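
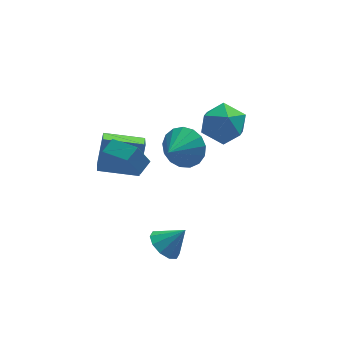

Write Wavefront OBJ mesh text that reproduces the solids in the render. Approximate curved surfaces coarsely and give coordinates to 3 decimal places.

v 3.467 1.062 -0.032
v 4.203 1.426 0.857
v 2.857 -0.426 1.083
v 3.593 -0.062 1.972
v 2.627 0.603 1.675
v 3.004 1.523 0.986
v 4.056 -0.523 0.954
v 4.433 0.397 0.265
v 4.566 0.447 1.466
v 3.683 1.143 1.911
v 3.377 -0.143 0.029
v 2.494 0.553 0.474
v -0.131 -3.351 -3.626
v 0.502 -3.028 -4.179
v 0.811 -3.429 -2.594
v 0.259 -2.596 -3.925
v -0.132 -2.453 -3.557
v -0.524 -2.653 -3.215
v -0.765 -3.119 -3.031
v -0.764 -3.674 -3.074
v -0.521 -4.105 -3.328
v -0.129 -4.248 -3.696
v 0.262 -4.048 -4.038
v 0.503 -3.582 -4.222
v -0.353 1.147 -2.319
v -0.562 0.039 -1.691
v -2.234 1.679 -2.007
v -2.443 0.571 -1.379
v 0.123 1.929 -0.781
v -0.086 0.821 -0.153
v -1.758 2.461 -0.469
v -1.967 1.353 0.159
v -2.053 -2.004 1.55
v -2.637 -2.1 2.807
v -1.488 -1.492 1.851
v -2.072 -1.589 3.109
v -1.168 -3.171 1.871
v -1.752 -3.268 3.129
v -0.603 -2.66 2.173
v -1.187 -2.756 3.43
v 1.205 -1.441 1.589
v 2.074 -1.967 2.01
v 0.255 -2.399 2.351
v 1.974 -1.588 2.361
v 1.697 -1.175 2.536
v 1.308 -0.823 2.493
v 0.895 -0.613 2.243
v 0.553 -0.592 1.844
v 0.36 -0.766 1.385
v 0.361 -1.094 0.974
v 0.555 -1.502 0.703
v 0.898 -1.895 0.635
v 1.311 -2.185 0.786
v 1.7 -2.304 1.12
v 1.975 -2.225 1.562
f 1 12 6
f 1 6 2
f 1 2 8
f 1 8 11
f 1 11 12
f 2 6 10
f 6 12 5
f 12 11 3
f 11 8 7
f 8 2 9
f 4 10 5
f 4 5 3
f 4 3 7
f 4 7 9
f 4 9 10
f 5 10 6
f 3 5 12
f 7 3 11
f 9 7 8
f 10 9 2
f 14 13 16
f 14 16 15
f 16 13 17
f 16 17 15
f 17 13 18
f 17 18 15
f 18 13 19
f 18 19 15
f 19 13 20
f 19 20 15
f 20 13 21
f 20 21 15
f 21 13 22
f 21 22 15
f 22 13 23
f 22 23 15
f 23 13 24
f 23 24 15
f 24 13 14
f 24 14 15
f 26 28 25
f 29 26 25
f 25 28 27
f 27 29 25
f 26 32 28
f 30 26 29
f 30 32 26
f 28 32 27
f 31 29 27
f 27 32 31
f 31 30 29
f 32 30 31
f 34 36 33
f 37 34 33
f 33 36 35
f 35 37 33
f 34 40 36
f 38 34 37
f 38 40 34
f 36 40 35
f 39 37 35
f 35 40 39
f 39 38 37
f 40 38 39
f 42 41 44
f 42 44 43
f 44 41 45
f 44 45 43
f 45 41 46
f 45 46 43
f 46 41 47
f 46 47 43
f 47 41 48
f 47 48 43
f 48 41 49
f 48 49 43
f 49 41 50
f 49 50 43
f 50 41 51
f 50 51 43
f 51 41 52
f 51 52 43
f 52 41 53
f 52 53 43
f 53 41 54
f 53 54 43
f 54 41 55
f 54 55 43
f 55 41 42
f 55 42 43



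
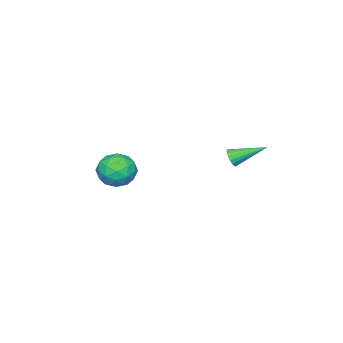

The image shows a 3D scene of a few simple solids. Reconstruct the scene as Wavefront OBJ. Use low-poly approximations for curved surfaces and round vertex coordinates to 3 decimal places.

v 0.722 -2.712 1.067
v 1.518 -2.086 1.506
v 1.802 -4.134 1.134
v 2.598 -3.508 1.573
v 1.692 -3.74 2.16
v 1.025 -2.861 2.118
v 2.295 -3.359 0.522
v 1.628 -2.48 0.48
v 2.491 -2.486 1.169
v 2.118 -2.721 2.181
v 1.202 -3.499 0.459
v 0.829 -3.734 1.471
v 1.025 -2.275 1.281
v 2.295 -3.945 1.359
v 1.762 -4.082 1.704
v 2.23 -3.714 1.962
v 0.735 -2.73 1.64
v 1.203 -2.362 1.898
v 1.305 -3.334 2.283
v 2.117 -3.858 0.742
v 2.585 -3.49 1
v 1.09 -2.506 0.678
v 1.558 -2.138 0.936
v 2.015 -2.886 0.357
v 2.065 -2.142 1.341
v 2.7 -2.977 1.38
v 2.522 -2.889 0.762
v 2.13 -2.373 0.738
v 1.846 -2.28 1.936
v 2.481 -3.115 1.975
v 1.948 -3.252 2.32
v 1.556 -2.735 2.295
v 2.418 -2.515 1.738
v 0.839 -3.105 0.665
v 1.474 -3.94 0.704
v 1.764 -3.485 0.345
v 1.372 -2.968 0.32
v 0.62 -3.243 1.26
v 1.255 -4.078 1.299
v 1.19 -3.847 1.902
v 0.798 -3.331 1.878
v 0.902 -3.705 0.902
v 0.012 2.622 3.267
v 0.312 2.568 3.725
v -0.932 4.058 4.053
v 0.443 2.727 3.592
v 0.488 2.865 3.395
v 0.44 2.954 3.173
v 0.306 2.978 2.969
v 0.115 2.932 2.824
v -0.097 2.824 2.767
v -0.288 2.675 2.809
v -0.419 2.517 2.942
v -0.464 2.379 3.139
v -0.416 2.289 3.361
v -0.282 2.265 3.565
v -0.091 2.312 3.71
v 0.121 2.42 3.767
f 1 38 17
f 38 12 41
f 17 41 6
f 38 41 17
f 1 17 13
f 17 6 18
f 13 18 2
f 17 18 13
f 1 13 22
f 13 2 23
f 22 23 8
f 13 23 22
f 1 22 34
f 22 8 37
f 34 37 11
f 22 37 34
f 1 34 38
f 34 11 42
f 38 42 12
f 34 42 38
f 2 18 29
f 18 6 32
f 29 32 10
f 18 32 29
f 6 41 19
f 41 12 40
f 19 40 5
f 41 40 19
f 12 42 39
f 42 11 35
f 39 35 3
f 42 35 39
f 11 37 36
f 37 8 24
f 36 24 7
f 37 24 36
f 8 23 28
f 23 2 25
f 28 25 9
f 23 25 28
f 4 30 16
f 30 10 31
f 16 31 5
f 30 31 16
f 4 16 14
f 16 5 15
f 14 15 3
f 16 15 14
f 4 14 21
f 14 3 20
f 21 20 7
f 14 20 21
f 4 21 26
f 21 7 27
f 26 27 9
f 21 27 26
f 4 26 30
f 26 9 33
f 30 33 10
f 26 33 30
f 5 31 19
f 31 10 32
f 19 32 6
f 31 32 19
f 3 15 39
f 15 5 40
f 39 40 12
f 15 40 39
f 7 20 36
f 20 3 35
f 36 35 11
f 20 35 36
f 9 27 28
f 27 7 24
f 28 24 8
f 27 24 28
f 10 33 29
f 33 9 25
f 29 25 2
f 33 25 29
f 44 43 46
f 44 46 45
f 46 43 47
f 46 47 45
f 47 43 48
f 47 48 45
f 48 43 49
f 48 49 45
f 49 43 50
f 49 50 45
f 50 43 51
f 50 51 45
f 51 43 52
f 51 52 45
f 52 43 53
f 52 53 45
f 53 43 54
f 53 54 45
f 54 43 55
f 54 55 45
f 55 43 56
f 55 56 45
f 56 43 57
f 56 57 45
f 57 43 58
f 57 58 45
f 58 43 44
f 58 44 45



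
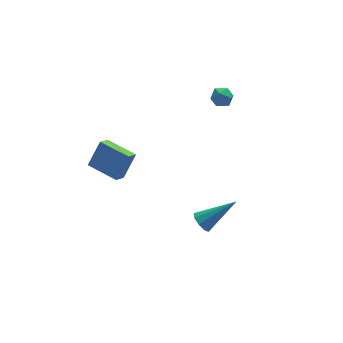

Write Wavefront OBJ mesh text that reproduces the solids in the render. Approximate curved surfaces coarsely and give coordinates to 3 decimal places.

v -0.23 -2.707 -0.814
v 0.138 -2.493 -1.306
v 1.55 -2.853 0.454
v -0.007 -2.15 -1.063
v -0.256 -2.067 -0.704
v -0.493 -2.284 -0.397
v -0.606 -2.699 -0.285
v -0.544 -3.118 -0.42
v -0.335 -3.344 -0.74
v -0.076 -3.273 -1.095
v 0.111 -2.937 -1.318
v -3.209 0.532 0.772
v -3.745 0.087 1.26
v -4.225 1.957 0.953
v -4.761 1.513 1.441
v -2.399 0.947 2.039
v -2.935 0.503 2.527
v -3.415 2.373 2.22
v -3.951 1.928 2.708
v 2.742 3.621 2.584
v 3.28 3.35 2.283
v 2.86 2.93 3.417
v 3.398 2.659 3.116
v 3.429 3.285 3.36
v 3.356 3.713 2.845
v 2.784 2.567 2.855
v 2.711 2.995 2.34
v 3.305 2.699 2.45
v 3.704 3.143 2.762
v 2.436 3.137 2.938
v 2.835 3.581 3.25
f 2 1 4
f 2 4 3
f 4 1 5
f 4 5 3
f 5 1 6
f 5 6 3
f 6 1 7
f 6 7 3
f 7 1 8
f 7 8 3
f 8 1 9
f 8 9 3
f 9 1 10
f 9 10 3
f 10 1 11
f 10 11 3
f 11 1 2
f 11 2 3
f 13 15 12
f 16 13 12
f 12 15 14
f 14 16 12
f 13 19 15
f 17 13 16
f 17 19 13
f 15 19 14
f 18 16 14
f 14 19 18
f 18 17 16
f 19 17 18
f 20 31 25
f 20 25 21
f 20 21 27
f 20 27 30
f 20 30 31
f 21 25 29
f 25 31 24
f 31 30 22
f 30 27 26
f 27 21 28
f 23 29 24
f 23 24 22
f 23 22 26
f 23 26 28
f 23 28 29
f 24 29 25
f 22 24 31
f 26 22 30
f 28 26 27
f 29 28 21



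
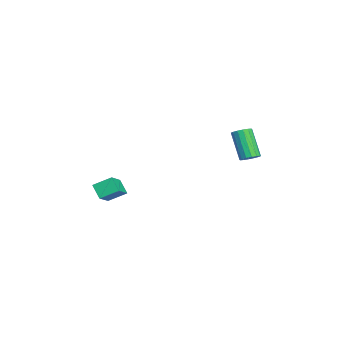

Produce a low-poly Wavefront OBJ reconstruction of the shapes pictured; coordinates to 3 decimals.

v -2.443 3.962 -0.771
v -1.959 3.701 -0.507
v -3.054 3.276 1.075
v -3.537 3.538 0.811
v -1.948 4.003 -0.418
v -3.042 3.579 1.165
v -2.068 4.295 -0.423
v -3.163 3.87 1.159
v -2.29 4.497 -0.522
v -3.384 4.073 1.061
v -2.552 4.556 -0.687
v -3.646 4.132 0.895
v -2.785 4.456 -0.875
v -3.879 4.032 0.707
v -2.926 4.224 -1.035
v -4.021 3.799 0.547
v -2.938 3.921 -1.125
v -4.032 3.497 0.458
v -2.817 3.63 -1.119
v -3.912 3.205 0.463
v -2.596 3.427 -1.021
v -3.69 3.003 0.562
v -2.334 3.368 -0.855
v -3.428 2.944 0.727
v -2.101 3.468 -0.667
v -3.195 3.044 0.915
v -4.198 -4.317 -3.95
v -4.213 -3.236 -3.362
v -3.53 -3.923 -4.657
v -3.545 -2.842 -4.07
v -2.995 -4.778 -3.07
v -3.01 -3.697 -2.483
v -2.327 -4.384 -3.778
v -2.342 -3.303 -3.19
f 2 1 5
f 2 5 3
f 3 5 6
f 3 6 4
f 5 1 7
f 5 7 6
f 6 7 8
f 6 8 4
f 7 1 9
f 7 9 8
f 8 9 10
f 8 10 4
f 9 1 11
f 9 11 10
f 10 11 12
f 10 12 4
f 11 1 13
f 11 13 12
f 12 13 14
f 12 14 4
f 13 1 15
f 13 15 14
f 14 15 16
f 14 16 4
f 15 1 17
f 15 17 16
f 16 17 18
f 16 18 4
f 17 1 19
f 17 19 18
f 18 19 20
f 18 20 4
f 19 1 21
f 19 21 20
f 20 21 22
f 20 22 4
f 21 1 23
f 21 23 22
f 22 23 24
f 22 24 4
f 23 1 25
f 23 25 24
f 24 25 26
f 24 26 4
f 25 1 2
f 25 2 26
f 26 2 3
f 26 3 4
f 28 30 27
f 31 28 27
f 27 30 29
f 29 31 27
f 28 34 30
f 32 28 31
f 32 34 28
f 30 34 29
f 33 31 29
f 29 34 33
f 33 32 31
f 34 32 33



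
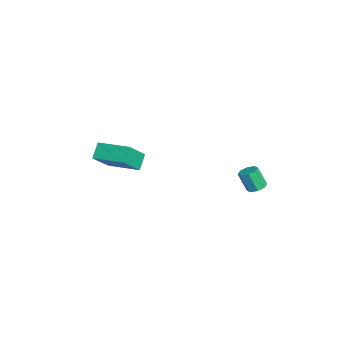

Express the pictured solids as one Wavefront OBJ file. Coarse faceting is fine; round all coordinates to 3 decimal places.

v -4.647 -3.126 -1.725
v -3.66 -4.031 -0.377
v -3.511 -1.402 -1.399
v -2.524 -2.307 -0.052
v -3.896 -3.473 -2.508
v -2.909 -4.378 -1.161
v -2.76 -1.749 -2.183
v -1.773 -2.654 -0.835
v 3.938 4.085 0.925
v 4.496 4.061 1.042
v 4.239 3.59 2.171
v 3.682 3.615 2.055
v 4.317 4.441 1.16
v 4.06 3.971 2.289
v 3.917 4.613 1.14
v 3.66 4.142 2.269
v 3.529 4.475 0.995
v 3.272 4.005 2.124
v 3.381 4.11 0.809
v 3.124 3.639 1.938
v 3.56 3.729 0.691
v 3.303 3.259 1.82
v 3.96 3.558 0.711
v 3.703 3.087 1.84
v 4.348 3.695 0.856
v 4.091 3.225 1.985
f 2 4 1
f 5 2 1
f 1 4 3
f 3 5 1
f 2 8 4
f 6 2 5
f 6 8 2
f 4 8 3
f 7 5 3
f 3 8 7
f 7 6 5
f 8 6 7
f 10 9 13
f 10 13 11
f 11 13 14
f 11 14 12
f 13 9 15
f 13 15 14
f 14 15 16
f 14 16 12
f 15 9 17
f 15 17 16
f 16 17 18
f 16 18 12
f 17 9 19
f 17 19 18
f 18 19 20
f 18 20 12
f 19 9 21
f 19 21 20
f 20 21 22
f 20 22 12
f 21 9 23
f 21 23 22
f 22 23 24
f 22 24 12
f 23 9 25
f 23 25 24
f 24 25 26
f 24 26 12
f 25 9 10
f 25 10 26
f 26 10 11
f 26 11 12



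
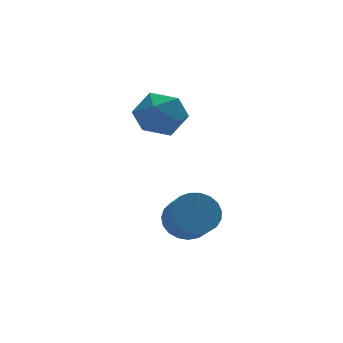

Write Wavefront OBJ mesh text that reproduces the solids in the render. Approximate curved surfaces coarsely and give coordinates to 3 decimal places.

v -1.388 1.123 -2.408
v -0.336 1.004 -2.457
v -0.42 -0.122 -1.5
v -1.472 -0.003 -1.452
v -0.381 1.289 -2.125
v -0.464 0.163 -1.168
v -0.599 1.547 -1.841
v -0.683 0.42 -0.884
v -0.954 1.73 -1.656
v -1.038 0.604 -0.699
v -1.385 1.809 -1.6
v -1.468 0.683 -0.644
v -1.815 1.769 -1.685
v -1.899 0.643 -0.728
v -2.172 1.618 -1.894
v -2.256 0.492 -0.938
v -2.394 1.381 -2.193
v -2.477 0.255 -1.236
v -2.441 1.099 -2.529
v -2.525 -0.027 -1.572
v -2.307 0.821 -2.843
v -2.39 -0.305 -1.887
v -2.013 0.596 -3.083
v -2.097 -0.53 -2.126
v -1.612 0.462 -3.206
v -1.695 -0.664 -2.249
v -1.172 0.442 -3.191
v -1.255 -0.684 -2.234
v -0.769 0.54 -3.041
v -0.853 -0.586 -2.084
v -0.474 0.738 -2.781
v -0.557 -0.388 -1.825
v -1.716 4.797 2.485
v -0.608 4.394 2.935
v -2.272 2.866 2.125
v -1.164 2.463 2.575
v -2.014 2.974 3.355
v -1.67 4.168 3.578
v -1.21 3.092 1.482
v -0.866 4.286 1.705
v -0.295 3.34 2.316
v -0.792 3.268 3.473
v -2.088 3.992 1.587
v -2.585 3.92 2.744
f 2 1 5
f 2 5 3
f 3 5 6
f 3 6 4
f 5 1 7
f 5 7 6
f 6 7 8
f 6 8 4
f 7 1 9
f 7 9 8
f 8 9 10
f 8 10 4
f 9 1 11
f 9 11 10
f 10 11 12
f 10 12 4
f 11 1 13
f 11 13 12
f 12 13 14
f 12 14 4
f 13 1 15
f 13 15 14
f 14 15 16
f 14 16 4
f 15 1 17
f 15 17 16
f 16 17 18
f 16 18 4
f 17 1 19
f 17 19 18
f 18 19 20
f 18 20 4
f 19 1 21
f 19 21 20
f 20 21 22
f 20 22 4
f 21 1 23
f 21 23 22
f 22 23 24
f 22 24 4
f 23 1 25
f 23 25 24
f 24 25 26
f 24 26 4
f 25 1 27
f 25 27 26
f 26 27 28
f 26 28 4
f 27 1 29
f 27 29 28
f 28 29 30
f 28 30 4
f 29 1 31
f 29 31 30
f 30 31 32
f 30 32 4
f 31 1 2
f 31 2 32
f 32 2 3
f 32 3 4
f 33 44 38
f 33 38 34
f 33 34 40
f 33 40 43
f 33 43 44
f 34 38 42
f 38 44 37
f 44 43 35
f 43 40 39
f 40 34 41
f 36 42 37
f 36 37 35
f 36 35 39
f 36 39 41
f 36 41 42
f 37 42 38
f 35 37 44
f 39 35 43
f 41 39 40
f 42 41 34



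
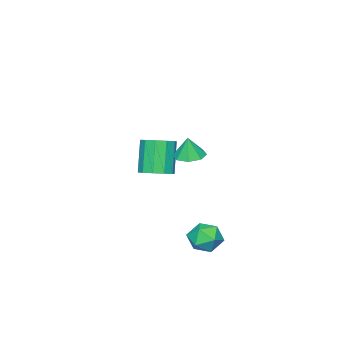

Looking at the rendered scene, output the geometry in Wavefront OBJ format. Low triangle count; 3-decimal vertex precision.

v -3.57 -2.569 -1.586
v -2.735 -2.719 -1.287
v -3.475 -3.182 0.546
v -4.31 -3.031 0.246
v -2.855 -2.183 -1.2
v -3.594 -2.645 0.633
v -3.248 -1.794 -1.261
v -3.988 -2.257 0.572
v -3.764 -1.701 -1.446
v -4.504 -2.164 0.387
v -4.206 -1.94 -1.684
v -4.946 -2.402 0.148
v -4.405 -2.418 -1.886
v -5.145 -2.881 -0.053
v -4.286 -2.955 -1.973
v -5.025 -3.417 -0.14
v -3.892 -3.343 -1.912
v -4.632 -3.806 -0.079
v -3.376 -3.436 -1.727
v -4.116 -3.899 0.106
v -2.934 -3.198 -1.488
v -3.674 -3.66 0.344
v -0.492 3.558 -1.958
v 0.203 3.961 -2.416
v -0.443 2.399 -2.904
v 0.252 2.802 -3.362
v 0.389 2.478 -2.506
v 0.358 3.195 -1.921
v -0.598 3.165 -3.399
v -0.629 3.882 -2.814
v 0.138 3.719 -3.306
v 0.747 3.294 -2.755
v -0.987 3.066 -2.565
v -0.378 2.641 -2.014
v 0.601 2.832 2.829
v 1.232 3.266 2.752
v 0.739 2.828 3.931
v 0.743 3.589 2.814
v 0.171 3.468 2.886
v -0.15 2.975 2.924
v -0.031 2.398 2.907
v 0.458 2.076 2.844
v 1.031 2.196 2.773
v 1.351 2.689 2.734
f 2 1 5
f 2 5 3
f 3 5 6
f 3 6 4
f 5 1 7
f 5 7 6
f 6 7 8
f 6 8 4
f 7 1 9
f 7 9 8
f 8 9 10
f 8 10 4
f 9 1 11
f 9 11 10
f 10 11 12
f 10 12 4
f 11 1 13
f 11 13 12
f 12 13 14
f 12 14 4
f 13 1 15
f 13 15 14
f 14 15 16
f 14 16 4
f 15 1 17
f 15 17 16
f 16 17 18
f 16 18 4
f 17 1 19
f 17 19 18
f 18 19 20
f 18 20 4
f 19 1 21
f 19 21 20
f 20 21 22
f 20 22 4
f 21 1 2
f 21 2 22
f 22 2 3
f 22 3 4
f 23 34 28
f 23 28 24
f 23 24 30
f 23 30 33
f 23 33 34
f 24 28 32
f 28 34 27
f 34 33 25
f 33 30 29
f 30 24 31
f 26 32 27
f 26 27 25
f 26 25 29
f 26 29 31
f 26 31 32
f 27 32 28
f 25 27 34
f 29 25 33
f 31 29 30
f 32 31 24
f 36 35 38
f 36 38 37
f 38 35 39
f 38 39 37
f 39 35 40
f 39 40 37
f 40 35 41
f 40 41 37
f 41 35 42
f 41 42 37
f 42 35 43
f 42 43 37
f 43 35 44
f 43 44 37
f 44 35 36
f 44 36 37



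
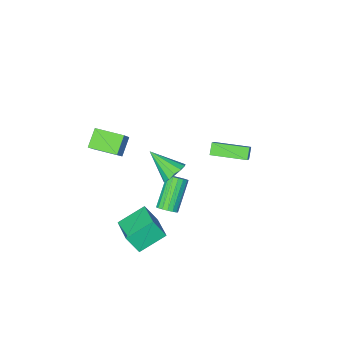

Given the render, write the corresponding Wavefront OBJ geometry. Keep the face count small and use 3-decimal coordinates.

v 2.157 3.325 -1.997
v 2.507 2.802 -2
v 1.253 1.951 -0.447
v 0.903 2.475 -0.443
v 2.642 2.977 -1.796
v 1.388 2.127 -0.242
v 2.666 3.232 -1.637
v 1.412 2.382 -0.083
v 2.573 3.509 -1.56
v 1.319 2.658 -0.007
v 2.385 3.743 -1.584
v 1.13 2.893 -0.031
v 2.144 3.882 -1.702
v 0.89 3.031 -0.149
v 1.907 3.893 -1.888
v 0.653 3.043 -0.334
v 1.727 3.774 -2.098
v 0.473 2.924 -0.545
v 1.645 3.552 -2.286
v 0.391 2.702 -0.732
v 1.681 3.278 -2.407
v 0.427 2.428 -0.853
v 1.826 3.015 -2.434
v 0.572 2.165 -0.881
v 2.046 2.823 -2.361
v 0.792 1.973 -0.808
v 2.292 2.746 -2.204
v 1.038 1.896 -0.651
v 2.032 3.923 1.811
v 2.338 3.545 1.15
v 2.708 2.477 2.949
v 2.671 3.824 1.306
v 2.802 4.134 1.623
v 2.688 4.377 1.999
v 2.367 4.476 2.315
v 1.939 4.399 2.472
v 1.54 4.171 2.418
v 1.298 3.864 2.172
v 1.289 3.576 1.811
v 1.516 3.398 1.45
v 1.907 3.386 1.204
v 3.929 2.356 -4.332
v 2.334 2.636 -3.46
v 4.514 4.173 -3.847
v 2.919 4.454 -2.974
v 4.481 1.866 -3.166
v 2.886 2.147 -2.293
v 5.066 3.684 -2.68
v 3.471 3.964 -1.808
v 3.187 0.35 0.997
v 2.382 -0.202 1.87
v 3.94 1.058 2.138
v 3.135 0.507 3.012
v 4.245 -0.987 1.128
v 3.44 -1.538 2.002
v 4.998 -0.278 2.27
v 4.193 -0.83 3.143
v -2.803 0.612 -0.659
v -2.084 1.439 0.35
v -4.366 2.085 -0.753
v -3.647 2.913 0.256
v -2.393 1.007 -1.276
v -1.674 1.835 -0.267
v -3.956 2.481 -1.37
v -3.237 3.308 -0.361
f 2 1 5
f 2 5 3
f 3 5 6
f 3 6 4
f 5 1 7
f 5 7 6
f 6 7 8
f 6 8 4
f 7 1 9
f 7 9 8
f 8 9 10
f 8 10 4
f 9 1 11
f 9 11 10
f 10 11 12
f 10 12 4
f 11 1 13
f 11 13 12
f 12 13 14
f 12 14 4
f 13 1 15
f 13 15 14
f 14 15 16
f 14 16 4
f 15 1 17
f 15 17 16
f 16 17 18
f 16 18 4
f 17 1 19
f 17 19 18
f 18 19 20
f 18 20 4
f 19 1 21
f 19 21 20
f 20 21 22
f 20 22 4
f 21 1 23
f 21 23 22
f 22 23 24
f 22 24 4
f 23 1 25
f 23 25 24
f 24 25 26
f 24 26 4
f 25 1 27
f 25 27 26
f 26 27 28
f 26 28 4
f 27 1 2
f 27 2 28
f 28 2 3
f 28 3 4
f 30 29 32
f 30 32 31
f 32 29 33
f 32 33 31
f 33 29 34
f 33 34 31
f 34 29 35
f 34 35 31
f 35 29 36
f 35 36 31
f 36 29 37
f 36 37 31
f 37 29 38
f 37 38 31
f 38 29 39
f 38 39 31
f 39 29 40
f 39 40 31
f 40 29 41
f 40 41 31
f 41 29 30
f 41 30 31
f 43 45 42
f 46 43 42
f 42 45 44
f 44 46 42
f 43 49 45
f 47 43 46
f 47 49 43
f 45 49 44
f 48 46 44
f 44 49 48
f 48 47 46
f 49 47 48
f 51 53 50
f 54 51 50
f 50 53 52
f 52 54 50
f 51 57 53
f 55 51 54
f 55 57 51
f 53 57 52
f 56 54 52
f 52 57 56
f 56 55 54
f 57 55 56
f 59 61 58
f 62 59 58
f 58 61 60
f 60 62 58
f 59 65 61
f 63 59 62
f 63 65 59
f 61 65 60
f 64 62 60
f 60 65 64
f 64 63 62
f 65 63 64



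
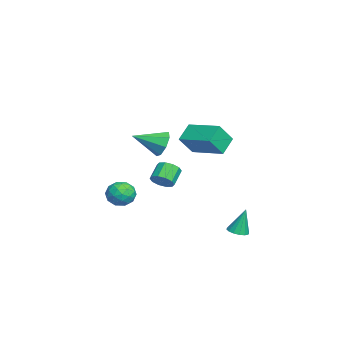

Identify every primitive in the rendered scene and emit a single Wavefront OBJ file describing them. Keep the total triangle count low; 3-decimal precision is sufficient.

v 3.565 3.005 -2.986
v 4.049 3.354 -3.052
v 3.475 3.415 -1.474
v 3.807 3.538 -3.117
v 3.501 3.58 -3.146
v 3.212 3.467 -3.133
v 3.017 3.231 -3.08
v 2.969 2.934 -3.003
v 3.081 2.656 -2.921
v 3.323 2.472 -2.856
v 3.629 2.43 -2.827
v 3.918 2.543 -2.84
v 4.113 2.779 -2.893
v 4.161 3.076 -2.97
v 1.473 -0.855 2.334
v 1.948 -0.5 2.971
v 1.747 -2.425 3.006
v 1.303 -0.545 3.129
v 0.757 -0.771 2.822
v 0.631 -1.047 2.229
v 0.998 -1.21 1.698
v 1.643 -1.165 1.539
v 2.189 -0.938 1.847
v 2.315 -0.663 2.44
v -3.346 -1.02 -2.389
v -2.953 -1.232 -1.824
v -3.781 -0.852 -1.106
v -4.174 -0.64 -1.671
v -2.842 -0.811 -1.919
v -3.67 -0.431 -1.201
v -2.924 -0.471 -2.193
v -3.752 -0.091 -1.475
v -3.167 -0.34 -2.543
v -3.995 0.04 -1.824
v -3.478 -0.469 -2.833
v -4.306 -0.089 -2.115
v -3.739 -0.808 -2.954
v -4.567 -0.428 -2.236
v -3.85 -1.229 -2.859
v -4.678 -0.849 -2.141
v -3.768 -1.569 -2.585
v -4.596 -1.189 -1.867
v -3.525 -1.7 -2.236
v -4.353 -1.32 -1.517
v -3.214 -1.571 -1.945
v -4.042 -1.191 -1.227
v -0.336 -2.402 -2.345
v 0.09 -3.04 -1.908
v -1.47 -3.26 -2.492
v -1.044 -3.898 -2.055
v -1.306 -3.171 -1.629
v -0.605 -2.64 -1.538
v -0.775 -3.66 -2.862
v -0.074 -3.129 -2.771
v -0.181 -3.818 -2.228
v -0.509 -3.515 -1.466
v -0.871 -2.785 -2.934
v -1.199 -2.482 -2.172
v -0.024 -2.646 -2.113
v -1.356 -3.654 -2.287
v -1.51 -3.227 -2.036
v -1.26 -3.602 -1.779
v -0.432 -2.411 -1.896
v -0.182 -2.786 -1.639
v -1.002 -2.863 -1.475
v -1.198 -3.514 -2.761
v -0.948 -3.889 -2.504
v -0.12 -2.698 -2.621
v 0.13 -3.073 -2.364
v -0.378 -3.437 -2.925
v 0.068 -3.478 -2.045
v -0.599 -3.982 -2.132
v -0.441 -3.842 -2.606
v -0.029 -3.53 -2.552
v -0.125 -3.3 -1.597
v -0.791 -3.805 -1.683
v -0.945 -3.377 -1.433
v -0.534 -3.065 -1.379
v -0.284 -3.757 -1.785
v -0.589 -2.495 -2.717
v -1.255 -3 -2.803
v -0.846 -3.235 -3.021
v -0.435 -2.923 -2.967
v -0.781 -2.318 -2.268
v -1.448 -2.822 -2.355
v -1.351 -2.77 -1.848
v -0.939 -2.458 -1.794
v -1.096 -2.543 -2.615
v -4.66 1.167 0.487
v -4.083 0.428 1.658
v -3.332 2.825 0.88
v -2.755 2.086 2.051
v -3.765 0.634 -0.291
v -3.188 -0.105 0.88
v -2.437 2.292 0.102
v -1.86 1.553 1.273
f 2 1 4
f 2 4 3
f 4 1 5
f 4 5 3
f 5 1 6
f 5 6 3
f 6 1 7
f 6 7 3
f 7 1 8
f 7 8 3
f 8 1 9
f 8 9 3
f 9 1 10
f 9 10 3
f 10 1 11
f 10 11 3
f 11 1 12
f 11 12 3
f 12 1 13
f 12 13 3
f 13 1 14
f 13 14 3
f 14 1 2
f 14 2 3
f 16 15 18
f 16 18 17
f 18 15 19
f 18 19 17
f 19 15 20
f 19 20 17
f 20 15 21
f 20 21 17
f 21 15 22
f 21 22 17
f 22 15 23
f 22 23 17
f 23 15 24
f 23 24 17
f 24 15 16
f 24 16 17
f 26 25 29
f 26 29 27
f 27 29 30
f 27 30 28
f 29 25 31
f 29 31 30
f 30 31 32
f 30 32 28
f 31 25 33
f 31 33 32
f 32 33 34
f 32 34 28
f 33 25 35
f 33 35 34
f 34 35 36
f 34 36 28
f 35 25 37
f 35 37 36
f 36 37 38
f 36 38 28
f 37 25 39
f 37 39 38
f 38 39 40
f 38 40 28
f 39 25 41
f 39 41 40
f 40 41 42
f 40 42 28
f 41 25 43
f 41 43 42
f 42 43 44
f 42 44 28
f 43 25 45
f 43 45 44
f 44 45 46
f 44 46 28
f 45 25 26
f 45 26 46
f 46 26 27
f 46 27 28
f 47 84 63
f 84 58 87
f 63 87 52
f 84 87 63
f 47 63 59
f 63 52 64
f 59 64 48
f 63 64 59
f 47 59 68
f 59 48 69
f 68 69 54
f 59 69 68
f 47 68 80
f 68 54 83
f 80 83 57
f 68 83 80
f 47 80 84
f 80 57 88
f 84 88 58
f 80 88 84
f 48 64 75
f 64 52 78
f 75 78 56
f 64 78 75
f 52 87 65
f 87 58 86
f 65 86 51
f 87 86 65
f 58 88 85
f 88 57 81
f 85 81 49
f 88 81 85
f 57 83 82
f 83 54 70
f 82 70 53
f 83 70 82
f 54 69 74
f 69 48 71
f 74 71 55
f 69 71 74
f 50 76 62
f 76 56 77
f 62 77 51
f 76 77 62
f 50 62 60
f 62 51 61
f 60 61 49
f 62 61 60
f 50 60 67
f 60 49 66
f 67 66 53
f 60 66 67
f 50 67 72
f 67 53 73
f 72 73 55
f 67 73 72
f 50 72 76
f 72 55 79
f 76 79 56
f 72 79 76
f 51 77 65
f 77 56 78
f 65 78 52
f 77 78 65
f 49 61 85
f 61 51 86
f 85 86 58
f 61 86 85
f 53 66 82
f 66 49 81
f 82 81 57
f 66 81 82
f 55 73 74
f 73 53 70
f 74 70 54
f 73 70 74
f 56 79 75
f 79 55 71
f 75 71 48
f 79 71 75
f 90 92 89
f 93 90 89
f 89 92 91
f 91 93 89
f 90 96 92
f 94 90 93
f 94 96 90
f 92 96 91
f 95 93 91
f 91 96 95
f 95 94 93
f 96 94 95



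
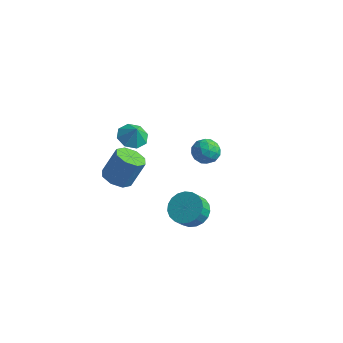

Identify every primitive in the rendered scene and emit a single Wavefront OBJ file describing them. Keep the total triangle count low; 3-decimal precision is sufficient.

v -3.687 0.644 3.294
v -3.033 0.086 2.941
v -3.293 0.516 4.226
v -2.833 0.769 2.949
v -3.134 1.378 3.16
v -3.759 1.558 3.449
v -4.342 1.202 3.648
v -4.542 0.519 3.639
v -4.241 -0.091 3.429
v -3.616 -0.271 3.139
v -2.318 -3.029 3.168
v -1.562 -3.571 3.17
v -1.066 -2.873 4.753
v -1.822 -2.331 4.752
v -1.446 -2.943 2.857
v -0.95 -2.244 4.44
v -1.841 -2.365 2.726
v -1.344 -1.667 4.309
v -2.515 -2.176 2.854
v -2.019 -1.478 4.437
v -3.074 -2.487 3.167
v -2.578 -1.789 4.75
v -3.19 -3.116 3.48
v -2.694 -2.417 5.063
v -2.796 -3.693 3.611
v -2.299 -2.995 5.194
v -2.121 -3.882 3.483
v -1.625 -3.184 5.066
v -1.084 4.664 0.292
v -0.238 4.554 0.621
v -1.442 3.306 0.759
v -0.596 3.196 1.088
v -1.167 3.791 1.484
v -0.946 4.63 1.195
v -0.734 3.23 0.185
v -0.513 4.069 -0.104
v -0.022 3.668 0.555
v -0.289 4.014 1.358
v -1.391 3.846 0.022
v -1.658 4.192 0.825
v -0.63 4.728 0.415
v -1.05 3.132 0.965
v -1.386 3.481 1.197
v -0.888 3.417 1.391
v -1.046 4.773 0.753
v -0.548 4.708 0.947
v -1.094 4.26 1.454
v -1.132 3.152 0.433
v -0.634 3.087 0.627
v -0.792 4.443 -0.011
v -0.294 4.379 0.183
v -0.586 3.6 -0.074
v -0.005 4.143 0.57
v -0.215 3.344 0.844
v -0.297 3.364 0.313
v -0.167 3.858 0.144
v -0.162 4.347 1.042
v -0.372 3.548 1.317
v -0.708 3.898 1.549
v -0.578 4.391 1.38
v -0.035 3.826 1.003
v -1.308 4.312 0.063
v -1.518 3.513 0.338
v -1.102 3.469 0
v -0.972 3.962 -0.169
v -1.465 4.516 0.536
v -1.675 3.717 0.81
v -1.513 4.002 1.236
v -1.383 4.496 1.067
v -1.645 4.034 0.377
v 2.565 -3.09 2.851
v 3.273 -2.545 3.343
v 3.182 -3.164 4.161
v 2.475 -3.71 3.669
v 2.915 -2.346 3.454
v 2.825 -2.965 4.272
v 2.497 -2.275 3.46
v 2.406 -2.895 4.278
v 2.091 -2.346 3.362
v 2 -2.965 4.18
v 1.766 -2.545 3.175
v 1.676 -3.165 3.993
v 1.58 -2.839 2.932
v 1.489 -3.458 3.75
v 1.564 -3.176 2.675
v 1.474 -3.795 3.493
v 1.722 -3.498 2.449
v 1.631 -4.118 3.267
v 2.025 -3.75 2.292
v 1.934 -4.369 3.11
v 2.421 -3.888 2.231
v 2.331 -4.507 3.049
v 2.843 -3.887 2.278
v 2.752 -4.507 3.096
v 3.216 -3.749 2.424
v 3.126 -4.369 3.242
v 3.477 -3.497 2.644
v 3.387 -4.117 3.462
v 3.581 -3.175 2.9
v 3.49 -3.794 3.718
v 3.508 -2.838 3.147
v 3.418 -3.457 3.965
f 2 1 4
f 2 4 3
f 4 1 5
f 4 5 3
f 5 1 6
f 5 6 3
f 6 1 7
f 6 7 3
f 7 1 8
f 7 8 3
f 8 1 9
f 8 9 3
f 9 1 10
f 9 10 3
f 10 1 2
f 10 2 3
f 12 11 15
f 12 15 13
f 13 15 16
f 13 16 14
f 15 11 17
f 15 17 16
f 16 17 18
f 16 18 14
f 17 11 19
f 17 19 18
f 18 19 20
f 18 20 14
f 19 11 21
f 19 21 20
f 20 21 22
f 20 22 14
f 21 11 23
f 21 23 22
f 22 23 24
f 22 24 14
f 23 11 25
f 23 25 24
f 24 25 26
f 24 26 14
f 25 11 27
f 25 27 26
f 26 27 28
f 26 28 14
f 27 11 12
f 27 12 28
f 28 12 13
f 28 13 14
f 29 66 45
f 66 40 69
f 45 69 34
f 66 69 45
f 29 45 41
f 45 34 46
f 41 46 30
f 45 46 41
f 29 41 50
f 41 30 51
f 50 51 36
f 41 51 50
f 29 50 62
f 50 36 65
f 62 65 39
f 50 65 62
f 29 62 66
f 62 39 70
f 66 70 40
f 62 70 66
f 30 46 57
f 46 34 60
f 57 60 38
f 46 60 57
f 34 69 47
f 69 40 68
f 47 68 33
f 69 68 47
f 40 70 67
f 70 39 63
f 67 63 31
f 70 63 67
f 39 65 64
f 65 36 52
f 64 52 35
f 65 52 64
f 36 51 56
f 51 30 53
f 56 53 37
f 51 53 56
f 32 58 44
f 58 38 59
f 44 59 33
f 58 59 44
f 32 44 42
f 44 33 43
f 42 43 31
f 44 43 42
f 32 42 49
f 42 31 48
f 49 48 35
f 42 48 49
f 32 49 54
f 49 35 55
f 54 55 37
f 49 55 54
f 32 54 58
f 54 37 61
f 58 61 38
f 54 61 58
f 33 59 47
f 59 38 60
f 47 60 34
f 59 60 47
f 31 43 67
f 43 33 68
f 67 68 40
f 43 68 67
f 35 48 64
f 48 31 63
f 64 63 39
f 48 63 64
f 37 55 56
f 55 35 52
f 56 52 36
f 55 52 56
f 38 61 57
f 61 37 53
f 57 53 30
f 61 53 57
f 72 71 75
f 72 75 73
f 73 75 76
f 73 76 74
f 75 71 77
f 75 77 76
f 76 77 78
f 76 78 74
f 77 71 79
f 77 79 78
f 78 79 80
f 78 80 74
f 79 71 81
f 79 81 80
f 80 81 82
f 80 82 74
f 81 71 83
f 81 83 82
f 82 83 84
f 82 84 74
f 83 71 85
f 83 85 84
f 84 85 86
f 84 86 74
f 85 71 87
f 85 87 86
f 86 87 88
f 86 88 74
f 87 71 89
f 87 89 88
f 88 89 90
f 88 90 74
f 89 71 91
f 89 91 90
f 90 91 92
f 90 92 74
f 91 71 93
f 91 93 92
f 92 93 94
f 92 94 74
f 93 71 95
f 93 95 94
f 94 95 96
f 94 96 74
f 95 71 97
f 95 97 96
f 96 97 98
f 96 98 74
f 97 71 99
f 97 99 98
f 98 99 100
f 98 100 74
f 99 71 101
f 99 101 100
f 100 101 102
f 100 102 74
f 101 71 72
f 101 72 102
f 102 72 73
f 102 73 74



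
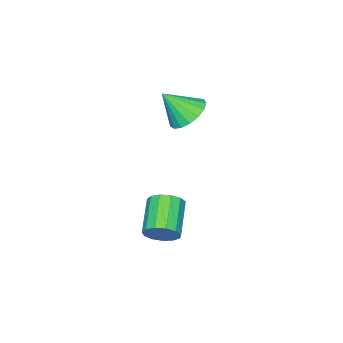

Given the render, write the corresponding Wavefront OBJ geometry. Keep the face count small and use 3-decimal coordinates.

v 4.195 0.853 -3.185
v 4.746 0.489 -2.715
v 3.415 -0.377 -1.826
v 2.865 -0.013 -2.295
v 4.634 0.878 -2.504
v 3.303 0.011 -1.615
v 4.383 1.259 -2.509
v 3.052 0.392 -1.62
v 4.072 1.511 -2.728
v 2.741 0.644 -1.839
v 3.8 1.554 -3.093
v 2.47 0.688 -2.203
v 3.654 1.375 -3.486
v 2.323 0.508 -2.597
v 3.68 1.03 -3.784
v 2.349 0.163 -2.895
v 3.869 0.629 -3.891
v 2.539 -0.238 -3.002
v 4.162 0.299 -3.774
v 2.832 -0.568 -2.885
v 4.466 0.145 -3.47
v 3.135 -0.721 -2.581
v 4.683 0.216 -3.075
v 3.353 -0.651 -2.186
v 0.752 -0.625 1.777
v 1.638 -0.24 1.518
v 1.468 -1.435 3.023
v 1.46 0.079 1.827
v 1.12 0.237 2.125
v 0.696 0.197 2.343
v 0.285 -0.031 2.432
v -0.02 -0.395 2.37
v -0.147 -0.812 2.172
v -0.069 -1.186 1.884
v 0.197 -1.431 1.572
v 0.591 -1.492 1.306
v 1.021 -1.354 1.148
v 1.39 -1.049 1.134
v 1.612 -0.647 1.268
f 2 1 5
f 2 5 3
f 3 5 6
f 3 6 4
f 5 1 7
f 5 7 6
f 6 7 8
f 6 8 4
f 7 1 9
f 7 9 8
f 8 9 10
f 8 10 4
f 9 1 11
f 9 11 10
f 10 11 12
f 10 12 4
f 11 1 13
f 11 13 12
f 12 13 14
f 12 14 4
f 13 1 15
f 13 15 14
f 14 15 16
f 14 16 4
f 15 1 17
f 15 17 16
f 16 17 18
f 16 18 4
f 17 1 19
f 17 19 18
f 18 19 20
f 18 20 4
f 19 1 21
f 19 21 20
f 20 21 22
f 20 22 4
f 21 1 23
f 21 23 22
f 22 23 24
f 22 24 4
f 23 1 2
f 23 2 24
f 24 2 3
f 24 3 4
f 26 25 28
f 26 28 27
f 28 25 29
f 28 29 27
f 29 25 30
f 29 30 27
f 30 25 31
f 30 31 27
f 31 25 32
f 31 32 27
f 32 25 33
f 32 33 27
f 33 25 34
f 33 34 27
f 34 25 35
f 34 35 27
f 35 25 36
f 35 36 27
f 36 25 37
f 36 37 27
f 37 25 38
f 37 38 27
f 38 25 39
f 38 39 27
f 39 25 26
f 39 26 27



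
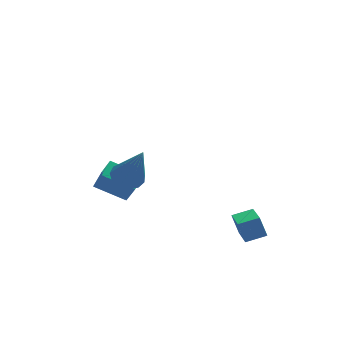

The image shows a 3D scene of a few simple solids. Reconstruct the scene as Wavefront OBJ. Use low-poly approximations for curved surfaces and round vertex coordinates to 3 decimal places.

v -3.164 -2.972 0.177
v -2.623 -3.237 -0.065
v -2.796 -3.868 1.983
v -2.525 -2.914 0.075
v -2.63 -2.608 0.248
v -2.905 -2.418 0.399
v -3.262 -2.404 0.478
v -3.588 -2.57 0.463
v -3.78 -2.863 0.356
v -3.776 -3.191 0.193
v -3.578 -3.449 0.024
v -3.249 -3.556 -0.096
v -2.892 -3.477 -0.129
v 1.002 -3.71 -3.659
v 0.799 -3.382 -2.879
v 1.159 -2.33 -4.199
v 0.956 -2.002 -3.419
v 1.824 -3.718 -3.441
v 1.621 -3.39 -2.661
v 1.981 -2.338 -3.981
v 1.778 -2.01 -3.201
v -3.605 1.201 -3.252
v -3.36 0.752 -2.347
v -3.113 1.943 -3.016
v -2.869 1.493 -2.111
v -2.451 0.627 -3.849
v -2.207 0.177 -2.944
v -1.96 1.368 -3.613
v -1.715 0.919 -2.708
f 2 1 4
f 2 4 3
f 4 1 5
f 4 5 3
f 5 1 6
f 5 6 3
f 6 1 7
f 6 7 3
f 7 1 8
f 7 8 3
f 8 1 9
f 8 9 3
f 9 1 10
f 9 10 3
f 10 1 11
f 10 11 3
f 11 1 12
f 11 12 3
f 12 1 13
f 12 13 3
f 13 1 2
f 13 2 3
f 15 17 14
f 18 15 14
f 14 17 16
f 16 18 14
f 15 21 17
f 19 15 18
f 19 21 15
f 17 21 16
f 20 18 16
f 16 21 20
f 20 19 18
f 21 19 20
f 23 25 22
f 26 23 22
f 22 25 24
f 24 26 22
f 23 29 25
f 27 23 26
f 27 29 23
f 25 29 24
f 28 26 24
f 24 29 28
f 28 27 26
f 29 27 28



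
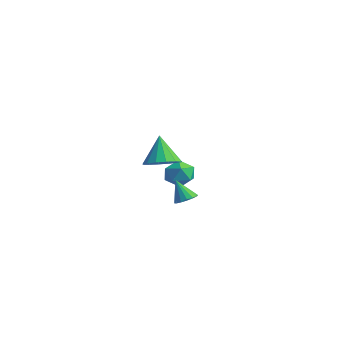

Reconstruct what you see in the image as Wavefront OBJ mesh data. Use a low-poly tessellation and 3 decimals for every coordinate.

v 2.94 -3.585 1.77
v 3.78 -3.454 2.146
v 2.24 -3.235 3.21
v 3.651 -3.022 1.978
v 3.33 -2.741 1.754
v 2.906 -2.686 1.534
v 2.49 -2.873 1.377
v 2.195 -3.25 1.326
v 2.1 -3.717 1.393
v 2.23 -4.149 1.561
v 2.55 -4.43 1.786
v 2.975 -4.484 2.005
v 3.391 -4.298 2.162
v 3.685 -3.921 2.214
v -3.284 1.41 -2.149
v -2.961 1.766 -2.928
v -1.899 1.154 -1.692
v -1.576 1.51 -2.471
v -1.982 2.05 -1.854
v -2.837 2.209 -2.137
v -2.023 0.711 -2.483
v -2.878 0.87 -2.766
v -2.182 1.334 -3.134
v -2.156 2.162 -2.746
v -2.704 0.758 -1.874
v -2.678 1.586 -1.486
v 4.232 -3.194 -0.194
v 4.531 -3.698 -0.127
v 3.668 -3.386 0.894
v 4.707 -3.485 0.001
v 4.756 -3.193 0.078
v 4.664 -2.902 0.082
v 4.456 -2.689 0.011
v 4.189 -2.611 -0.114
v 3.933 -2.69 -0.26
v 3.757 -2.904 -0.389
v 3.708 -3.196 -0.466
v 3.8 -3.487 -0.469
v 4.008 -3.7 -0.399
v 4.275 -3.777 -0.274
f 2 1 4
f 2 4 3
f 4 1 5
f 4 5 3
f 5 1 6
f 5 6 3
f 6 1 7
f 6 7 3
f 7 1 8
f 7 8 3
f 8 1 9
f 8 9 3
f 9 1 10
f 9 10 3
f 10 1 11
f 10 11 3
f 11 1 12
f 11 12 3
f 12 1 13
f 12 13 3
f 13 1 14
f 13 14 3
f 14 1 2
f 14 2 3
f 15 26 20
f 15 20 16
f 15 16 22
f 15 22 25
f 15 25 26
f 16 20 24
f 20 26 19
f 26 25 17
f 25 22 21
f 22 16 23
f 18 24 19
f 18 19 17
f 18 17 21
f 18 21 23
f 18 23 24
f 19 24 20
f 17 19 26
f 21 17 25
f 23 21 22
f 24 23 16
f 28 27 30
f 28 30 29
f 30 27 31
f 30 31 29
f 31 27 32
f 31 32 29
f 32 27 33
f 32 33 29
f 33 27 34
f 33 34 29
f 34 27 35
f 34 35 29
f 35 27 36
f 35 36 29
f 36 27 37
f 36 37 29
f 37 27 38
f 37 38 29
f 38 27 39
f 38 39 29
f 39 27 40
f 39 40 29
f 40 27 28
f 40 28 29



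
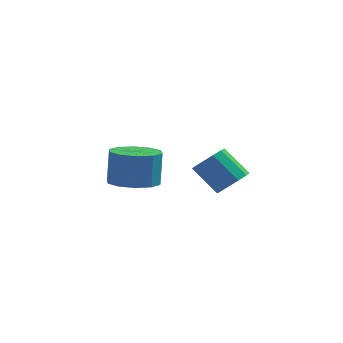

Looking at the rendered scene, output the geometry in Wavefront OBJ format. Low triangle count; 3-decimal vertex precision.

v -1.349 2.363 -1.509
v -0.466 2.953 -1.639
v -0.447 3.266 -0.08
v -1.331 2.677 0.049
v -0.989 3.35 -1.712
v -0.97 3.663 -0.153
v -1.65 3.371 -1.708
v -1.631 3.684 -0.15
v -2.196 3.007 -1.628
v -2.177 3.32 -0.07
v -2.419 2.397 -1.503
v -2.4 2.71 0.056
v -2.233 1.774 -1.38
v -2.214 2.087 0.179
v -1.71 1.377 -1.307
v -1.691 1.69 0.252
v -1.049 1.356 -1.31
v -1.03 1.669 0.248
v -0.503 1.72 -1.39
v -0.484 2.033 0.168
v -0.28 2.33 -1.516
v -0.261 2.643 0.043
v 3.32 -1.826 0.846
v 3.818 -1.99 1.368
v 2.838 -1.698 2.396
v 2.34 -1.534 1.874
v 3.853 -1.544 1.275
v 2.873 -1.252 2.302
v 3.685 -1.205 1.018
v 2.704 -0.913 2.045
v 3.377 -1.104 0.695
v 2.396 -0.812 1.722
v 3.047 -1.278 0.43
v 2.067 -0.986 1.458
v 2.822 -1.662 0.324
v 1.842 -1.37 1.352
v 2.787 -2.108 0.418
v 1.807 -1.816 1.445
v 2.956 -2.447 0.675
v 1.975 -2.155 1.702
v 3.264 -2.548 0.998
v 2.283 -2.256 2.025
v 3.593 -2.374 1.262
v 2.613 -2.082 2.29
f 2 1 5
f 2 5 3
f 3 5 6
f 3 6 4
f 5 1 7
f 5 7 6
f 6 7 8
f 6 8 4
f 7 1 9
f 7 9 8
f 8 9 10
f 8 10 4
f 9 1 11
f 9 11 10
f 10 11 12
f 10 12 4
f 11 1 13
f 11 13 12
f 12 13 14
f 12 14 4
f 13 1 15
f 13 15 14
f 14 15 16
f 14 16 4
f 15 1 17
f 15 17 16
f 16 17 18
f 16 18 4
f 17 1 19
f 17 19 18
f 18 19 20
f 18 20 4
f 19 1 21
f 19 21 20
f 20 21 22
f 20 22 4
f 21 1 2
f 21 2 22
f 22 2 3
f 22 3 4
f 24 23 27
f 24 27 25
f 25 27 28
f 25 28 26
f 27 23 29
f 27 29 28
f 28 29 30
f 28 30 26
f 29 23 31
f 29 31 30
f 30 31 32
f 30 32 26
f 31 23 33
f 31 33 32
f 32 33 34
f 32 34 26
f 33 23 35
f 33 35 34
f 34 35 36
f 34 36 26
f 35 23 37
f 35 37 36
f 36 37 38
f 36 38 26
f 37 23 39
f 37 39 38
f 38 39 40
f 38 40 26
f 39 23 41
f 39 41 40
f 40 41 42
f 40 42 26
f 41 23 43
f 41 43 42
f 42 43 44
f 42 44 26
f 43 23 24
f 43 24 44
f 44 24 25
f 44 25 26



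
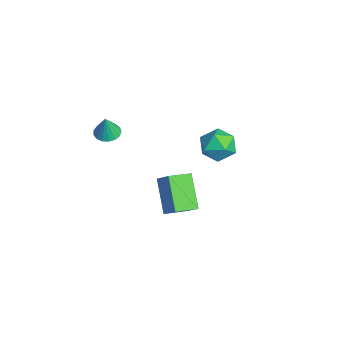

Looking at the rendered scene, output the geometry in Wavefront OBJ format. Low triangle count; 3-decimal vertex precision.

v 1.721 -1.481 0.131
v 2.787 -1.087 1.228
v 1.481 -0.223 -0.089
v 2.548 0.172 1.008
v 3.292 -1.452 -1.408
v 4.359 -1.057 -0.311
v 3.053 -0.193 -1.628
v 4.119 0.201 -0.531
v -3.821 -3.118 -0.395
v -3.124 -2.811 -0.513
v -3.519 -3.262 1.015
v -3.337 -2.52 -0.437
v -3.661 -2.366 -0.352
v -4.022 -2.384 -0.277
v -4.336 -2.57 -0.229
v -4.532 -2.882 -0.219
v -4.566 -3.248 -0.25
v -4.428 -3.584 -0.313
v -4.152 -3.813 -0.396
v -3.799 -3.883 -0.478
v -3.452 -3.778 -0.542
v -3.189 -3.521 -0.572
v -3.071 -3.172 -0.561
v -3.319 3.731 -1.871
v -2.6 3.687 -0.953
v -2.82 1.973 -2.347
v -2.101 1.929 -1.429
v -3.256 1.944 -1.265
v -3.565 3.03 -0.97
v -1.855 2.63 -2.33
v -2.164 3.716 -2.035
v -1.695 3.006 -1.236
v -2.561 2.582 -0.578
v -2.859 3.078 -2.722
v -3.725 2.654 -2.064
f 2 4 1
f 5 2 1
f 1 4 3
f 3 5 1
f 2 8 4
f 6 2 5
f 6 8 2
f 4 8 3
f 7 5 3
f 3 8 7
f 7 6 5
f 8 6 7
f 10 9 12
f 10 12 11
f 12 9 13
f 12 13 11
f 13 9 14
f 13 14 11
f 14 9 15
f 14 15 11
f 15 9 16
f 15 16 11
f 16 9 17
f 16 17 11
f 17 9 18
f 17 18 11
f 18 9 19
f 18 19 11
f 19 9 20
f 19 20 11
f 20 9 21
f 20 21 11
f 21 9 22
f 21 22 11
f 22 9 23
f 22 23 11
f 23 9 10
f 23 10 11
f 24 35 29
f 24 29 25
f 24 25 31
f 24 31 34
f 24 34 35
f 25 29 33
f 29 35 28
f 35 34 26
f 34 31 30
f 31 25 32
f 27 33 28
f 27 28 26
f 27 26 30
f 27 30 32
f 27 32 33
f 28 33 29
f 26 28 35
f 30 26 34
f 32 30 31
f 33 32 25



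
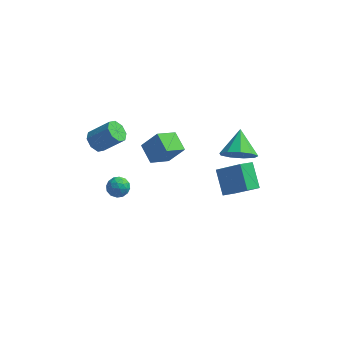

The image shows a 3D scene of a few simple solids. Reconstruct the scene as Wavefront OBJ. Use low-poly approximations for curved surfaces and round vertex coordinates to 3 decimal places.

v -3.605 2.449 -3.493
v -3.056 2.378 -3.858
v -4.104 1.722 -4.102
v -3.555 1.651 -4.467
v -3.567 1.436 -3.84
v -3.259 1.886 -3.464
v -3.901 2.214 -4.496
v -3.593 2.664 -4.12
v -3.239 2.233 -4.477
v -3.033 1.752 -4.072
v -4.127 2.348 -3.888
v -3.921 1.867 -3.483
v -3.287 2.478 -3.622
v -3.873 1.622 -4.338
v -3.88 1.496 -3.97
v -3.557 1.454 -4.184
v -3.406 2.188 -3.39
v -3.083 2.146 -3.605
v -3.383 1.592 -3.594
v -4.077 1.954 -4.355
v -3.754 1.912 -4.57
v -3.603 2.646 -3.776
v -3.28 2.604 -3.99
v -3.777 2.508 -4.366
v -3.072 2.35 -4.2
v -3.365 1.923 -4.558
v -3.569 2.254 -4.576
v -3.388 2.519 -4.355
v -2.951 2.068 -3.962
v -3.244 1.64 -4.32
v -3.251 1.514 -3.952
v -3.069 1.778 -3.73
v -3.058 1.982 -4.326
v -3.916 2.46 -3.64
v -4.209 2.032 -3.998
v -4.091 2.322 -4.23
v -3.909 2.586 -4.008
v -3.795 2.177 -3.402
v -4.088 1.75 -3.76
v -3.772 1.581 -3.605
v -3.591 1.846 -3.384
v -4.102 2.118 -3.634
v 2.818 1.105 1.231
v 3.559 1.51 0.754
v 2.662 2.375 2.069
v 2.989 1.645 0.444
v 2.338 1.526 0.502
v 1.913 1.211 0.901
v 1.911 0.845 1.455
v 2.334 0.601 1.904
v 2.983 0.593 2.039
v 3.556 0.824 1.795
v 3.783 1.186 1.288
v -0.599 0.649 0.46
v -1.322 -0.235 1.081
v -1.255 1.489 0.89
v -1.978 0.606 1.512
v 0.198 0.734 1.508
v -0.525 -0.149 2.13
v -0.458 1.575 1.939
v -1.181 0.691 2.56
v 2.031 1.357 -2.665
v 1.463 2.415 -1.701
v 2.555 1.975 -3.034
v 1.987 3.033 -2.07
v 3.333 0.967 -1.47
v 2.765 2.025 -0.506
v 3.857 1.585 -1.839
v 3.289 2.643 -0.875
v -4.09 -0.075 2.078
v -3.651 -0.273 1.627
v -2.591 -0.163 2.61
v -3.03 0.035 3.062
v -3.709 0.229 1.634
v -2.649 0.339 2.617
v -3.99 0.553 1.901
v -2.93 0.663 2.884
v -4.33 0.509 2.272
v -3.27 0.618 3.255
v -4.529 0.123 2.53
v -3.469 0.233 3.513
v -4.471 -0.379 2.523
v -3.411 -0.269 3.506
v -4.19 -0.703 2.256
v -3.13 -0.593 3.239
v -3.85 -0.658 1.885
v -2.79 -0.549 2.868
f 1 38 17
f 38 12 41
f 17 41 6
f 38 41 17
f 1 17 13
f 17 6 18
f 13 18 2
f 17 18 13
f 1 13 22
f 13 2 23
f 22 23 8
f 13 23 22
f 1 22 34
f 22 8 37
f 34 37 11
f 22 37 34
f 1 34 38
f 34 11 42
f 38 42 12
f 34 42 38
f 2 18 29
f 18 6 32
f 29 32 10
f 18 32 29
f 6 41 19
f 41 12 40
f 19 40 5
f 41 40 19
f 12 42 39
f 42 11 35
f 39 35 3
f 42 35 39
f 11 37 36
f 37 8 24
f 36 24 7
f 37 24 36
f 8 23 28
f 23 2 25
f 28 25 9
f 23 25 28
f 4 30 16
f 30 10 31
f 16 31 5
f 30 31 16
f 4 16 14
f 16 5 15
f 14 15 3
f 16 15 14
f 4 14 21
f 14 3 20
f 21 20 7
f 14 20 21
f 4 21 26
f 21 7 27
f 26 27 9
f 21 27 26
f 4 26 30
f 26 9 33
f 30 33 10
f 26 33 30
f 5 31 19
f 31 10 32
f 19 32 6
f 31 32 19
f 3 15 39
f 15 5 40
f 39 40 12
f 15 40 39
f 7 20 36
f 20 3 35
f 36 35 11
f 20 35 36
f 9 27 28
f 27 7 24
f 28 24 8
f 27 24 28
f 10 33 29
f 33 9 25
f 29 25 2
f 33 25 29
f 44 43 46
f 44 46 45
f 46 43 47
f 46 47 45
f 47 43 48
f 47 48 45
f 48 43 49
f 48 49 45
f 49 43 50
f 49 50 45
f 50 43 51
f 50 51 45
f 51 43 52
f 51 52 45
f 52 43 53
f 52 53 45
f 53 43 44
f 53 44 45
f 55 57 54
f 58 55 54
f 54 57 56
f 56 58 54
f 55 61 57
f 59 55 58
f 59 61 55
f 57 61 56
f 60 58 56
f 56 61 60
f 60 59 58
f 61 59 60
f 63 65 62
f 66 63 62
f 62 65 64
f 64 66 62
f 63 69 65
f 67 63 66
f 67 69 63
f 65 69 64
f 68 66 64
f 64 69 68
f 68 67 66
f 69 67 68
f 71 70 74
f 71 74 72
f 72 74 75
f 72 75 73
f 74 70 76
f 74 76 75
f 75 76 77
f 75 77 73
f 76 70 78
f 76 78 77
f 77 78 79
f 77 79 73
f 78 70 80
f 78 80 79
f 79 80 81
f 79 81 73
f 80 70 82
f 80 82 81
f 81 82 83
f 81 83 73
f 82 70 84
f 82 84 83
f 83 84 85
f 83 85 73
f 84 70 86
f 84 86 85
f 85 86 87
f 85 87 73
f 86 70 71
f 86 71 87
f 87 71 72
f 87 72 73



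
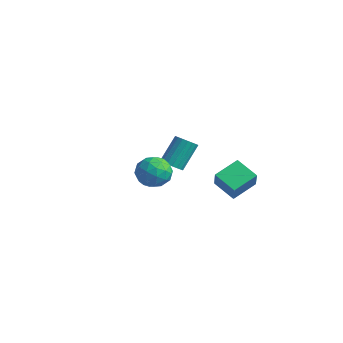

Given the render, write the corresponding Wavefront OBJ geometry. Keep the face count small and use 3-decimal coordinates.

v -3.932 1.811 -3.71
v -3.406 1.417 -3.348
v -3.522 2.696 -1.789
v -4.048 3.089 -2.15
v -3.227 1.642 -3.519
v -3.343 2.92 -1.959
v -3.187 1.9 -3.727
v -3.303 3.178 -2.167
v -3.296 2.14 -3.932
v -3.412 3.418 -2.372
v -3.53 2.315 -4.093
v -3.646 3.593 -2.533
v -3.844 2.39 -4.178
v -3.96 3.668 -2.618
v -4.175 2.351 -4.17
v -4.291 3.629 -2.61
v -4.458 2.204 -4.071
v -4.574 3.483 -2.512
v -4.637 1.98 -3.901
v -4.753 3.258 -2.341
v -4.677 1.722 -3.693
v -4.793 3 -2.133
v -4.568 1.482 -3.488
v -4.684 2.76 -1.928
v -4.334 1.307 -3.327
v -4.45 2.585 -1.767
v -4.02 1.232 -3.242
v -4.136 2.51 -1.682
v -3.689 1.271 -3.25
v -3.805 2.549 -1.69
v -1.385 2.853 -4.425
v -0.788 2.353 -3.213
v -1.274 4.477 -3.809
v -0.677 3.977 -2.598
v 0.077 3.003 -5.082
v 0.674 2.503 -3.871
v 0.188 4.627 -4.467
v 0.785 4.127 -3.255
v 1.132 -3.103 1.19
v 1.919 -3.225 0.456
v 0.101 -4.175 0.264
v 0.888 -4.297 -0.47
v 1.002 -4.717 0.521
v 1.64 -4.055 1.094
v 0.38 -3.345 -0.374
v 1.018 -2.683 0.199
v 1.454 -3.375 -0.51
v 1.839 -4.223 0.042
v 0.181 -3.177 0.678
v 0.566 -4.025 1.23
v 1.616 -3.07 0.905
v 0.404 -4.33 -0.185
v 0.471 -4.577 0.398
v 0.934 -4.649 -0.034
v 1.452 -3.558 1.279
v 1.914 -3.63 0.848
v 1.376 -4.507 0.886
v 0.106 -3.77 -0.128
v 0.568 -3.842 -0.559
v 1.086 -2.751 0.754
v 1.549 -2.823 0.322
v 0.644 -2.893 -0.166
v 1.805 -3.23 -0.095
v 1.199 -3.86 -0.64
v 0.901 -3.3 -0.583
v 1.276 -2.911 -0.246
v 2.031 -3.728 0.23
v 1.425 -4.358 -0.315
v 1.493 -4.605 0.268
v 1.867 -4.216 0.605
v 1.758 -3.816 -0.338
v 0.595 -3.042 1.035
v -0.011 -3.672 0.49
v 0.153 -3.184 0.115
v 0.527 -2.795 0.452
v 0.821 -3.54 1.36
v 0.215 -4.17 0.815
v 0.744 -4.489 0.966
v 1.119 -4.1 1.303
v 0.262 -3.584 1.058
f 2 1 5
f 2 5 3
f 3 5 6
f 3 6 4
f 5 1 7
f 5 7 6
f 6 7 8
f 6 8 4
f 7 1 9
f 7 9 8
f 8 9 10
f 8 10 4
f 9 1 11
f 9 11 10
f 10 11 12
f 10 12 4
f 11 1 13
f 11 13 12
f 12 13 14
f 12 14 4
f 13 1 15
f 13 15 14
f 14 15 16
f 14 16 4
f 15 1 17
f 15 17 16
f 16 17 18
f 16 18 4
f 17 1 19
f 17 19 18
f 18 19 20
f 18 20 4
f 19 1 21
f 19 21 20
f 20 21 22
f 20 22 4
f 21 1 23
f 21 23 22
f 22 23 24
f 22 24 4
f 23 1 25
f 23 25 24
f 24 25 26
f 24 26 4
f 25 1 27
f 25 27 26
f 26 27 28
f 26 28 4
f 27 1 29
f 27 29 28
f 28 29 30
f 28 30 4
f 29 1 2
f 29 2 30
f 30 2 3
f 30 3 4
f 32 34 31
f 35 32 31
f 31 34 33
f 33 35 31
f 32 38 34
f 36 32 35
f 36 38 32
f 34 38 33
f 37 35 33
f 33 38 37
f 37 36 35
f 38 36 37
f 39 76 55
f 76 50 79
f 55 79 44
f 76 79 55
f 39 55 51
f 55 44 56
f 51 56 40
f 55 56 51
f 39 51 60
f 51 40 61
f 60 61 46
f 51 61 60
f 39 60 72
f 60 46 75
f 72 75 49
f 60 75 72
f 39 72 76
f 72 49 80
f 76 80 50
f 72 80 76
f 40 56 67
f 56 44 70
f 67 70 48
f 56 70 67
f 44 79 57
f 79 50 78
f 57 78 43
f 79 78 57
f 50 80 77
f 80 49 73
f 77 73 41
f 80 73 77
f 49 75 74
f 75 46 62
f 74 62 45
f 75 62 74
f 46 61 66
f 61 40 63
f 66 63 47
f 61 63 66
f 42 68 54
f 68 48 69
f 54 69 43
f 68 69 54
f 42 54 52
f 54 43 53
f 52 53 41
f 54 53 52
f 42 52 59
f 52 41 58
f 59 58 45
f 52 58 59
f 42 59 64
f 59 45 65
f 64 65 47
f 59 65 64
f 42 64 68
f 64 47 71
f 68 71 48
f 64 71 68
f 43 69 57
f 69 48 70
f 57 70 44
f 69 70 57
f 41 53 77
f 53 43 78
f 77 78 50
f 53 78 77
f 45 58 74
f 58 41 73
f 74 73 49
f 58 73 74
f 47 65 66
f 65 45 62
f 66 62 46
f 65 62 66
f 48 71 67
f 71 47 63
f 67 63 40
f 71 63 67



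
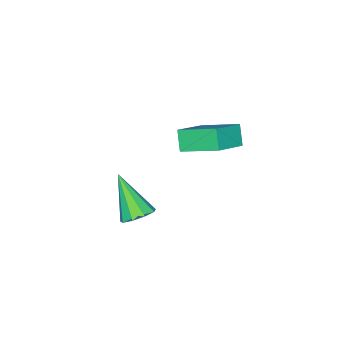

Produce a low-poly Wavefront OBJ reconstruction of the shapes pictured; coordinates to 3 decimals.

v -2.873 0.453 4.327
v -3.228 2.074 5.075
v -4.378 0.487 3.538
v -4.733 2.108 4.286
v -2.447 0.912 3.534
v -2.802 2.533 4.282
v -3.952 0.946 2.745
v -4.307 2.567 3.493
v 1.006 1.602 2.551
v 1.483 1.122 2.276
v 0.634 0.338 4.109
v 1.716 1.436 2.587
v 1.618 1.827 2.881
v 1.233 2.113 3.021
v 0.742 2.16 2.941
v 0.375 1.946 2.679
v 0.303 1.571 2.358
v 0.56 1.21 2.127
v 1.026 1.033 2.094
f 2 4 1
f 5 2 1
f 1 4 3
f 3 5 1
f 2 8 4
f 6 2 5
f 6 8 2
f 4 8 3
f 7 5 3
f 3 8 7
f 7 6 5
f 8 6 7
f 10 9 12
f 10 12 11
f 12 9 13
f 12 13 11
f 13 9 14
f 13 14 11
f 14 9 15
f 14 15 11
f 15 9 16
f 15 16 11
f 16 9 17
f 16 17 11
f 17 9 18
f 17 18 11
f 18 9 19
f 18 19 11
f 19 9 10
f 19 10 11



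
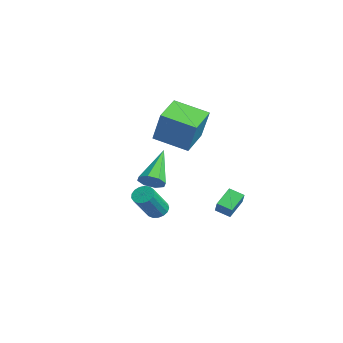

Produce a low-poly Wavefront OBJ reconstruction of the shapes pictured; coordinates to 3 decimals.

v 3.648 -1.235 -3.378
v 3.096 -0.394 -2.781
v 4.164 -0.686 -3.675
v 3.612 0.155 -3.078
v 4.208 -1.375 -2.662
v 3.656 -0.534 -2.065
v 4.724 -0.826 -2.959
v 4.172 0.015 -2.362
v 0.817 -3.024 -4.311
v 1.313 -2.704 -4.316
v 1.958 -3.677 -2.855
v 1.463 -3.996 -2.849
v 1.142 -2.559 -4.145
v 1.787 -3.532 -2.684
v 0.896 -2.521 -4.011
v 1.541 -3.494 -2.55
v 0.632 -2.599 -3.946
v 1.277 -3.571 -2.485
v 0.411 -2.773 -3.964
v 1.056 -3.746 -2.503
v 0.283 -3.005 -4.062
v 0.928 -3.978 -2.601
v 0.277 -3.241 -4.217
v 0.922 -4.214 -2.756
v 0.395 -3.427 -4.393
v 1.04 -4.4 -2.932
v 0.61 -3.521 -4.55
v 1.255 -4.494 -3.089
v 0.872 -3.501 -4.653
v 1.518 -4.474 -3.192
v 1.122 -3.372 -4.677
v 1.767 -4.344 -3.216
v 1.302 -3.162 -4.617
v 1.947 -4.135 -3.156
v 1.371 -2.921 -4.487
v 2.016 -3.894 -3.026
v 2.661 -4.003 -1.486
v 2.962 -4.293 -0.924
v 1.299 -2.877 -0.174
v 3.199 -3.835 -1.071
v 3.121 -3.476 -1.46
v 2.773 -3.426 -1.865
v 2.359 -3.713 -2.047
v 2.122 -4.171 -1.9
v 2.2 -4.53 -1.511
v 2.548 -4.581 -1.106
v -3.234 -1.053 -0.471
v -2.461 -0.928 1.369
v -2.048 0.35 -1.064
v -1.276 0.475 0.777
v -2.084 -2.195 -0.877
v -1.312 -2.07 0.964
v -0.899 -0.792 -1.469
v -0.126 -0.667 0.371
f 2 4 1
f 5 2 1
f 1 4 3
f 3 5 1
f 2 8 4
f 6 2 5
f 6 8 2
f 4 8 3
f 7 5 3
f 3 8 7
f 7 6 5
f 8 6 7
f 10 9 13
f 10 13 11
f 11 13 14
f 11 14 12
f 13 9 15
f 13 15 14
f 14 15 16
f 14 16 12
f 15 9 17
f 15 17 16
f 16 17 18
f 16 18 12
f 17 9 19
f 17 19 18
f 18 19 20
f 18 20 12
f 19 9 21
f 19 21 20
f 20 21 22
f 20 22 12
f 21 9 23
f 21 23 22
f 22 23 24
f 22 24 12
f 23 9 25
f 23 25 24
f 24 25 26
f 24 26 12
f 25 9 27
f 25 27 26
f 26 27 28
f 26 28 12
f 27 9 29
f 27 29 28
f 28 29 30
f 28 30 12
f 29 9 31
f 29 31 30
f 30 31 32
f 30 32 12
f 31 9 33
f 31 33 32
f 32 33 34
f 32 34 12
f 33 9 35
f 33 35 34
f 34 35 36
f 34 36 12
f 35 9 10
f 35 10 36
f 36 10 11
f 36 11 12
f 38 37 40
f 38 40 39
f 40 37 41
f 40 41 39
f 41 37 42
f 41 42 39
f 42 37 43
f 42 43 39
f 43 37 44
f 43 44 39
f 44 37 45
f 44 45 39
f 45 37 46
f 45 46 39
f 46 37 38
f 46 38 39
f 48 50 47
f 51 48 47
f 47 50 49
f 49 51 47
f 48 54 50
f 52 48 51
f 52 54 48
f 50 54 49
f 53 51 49
f 49 54 53
f 53 52 51
f 54 52 53



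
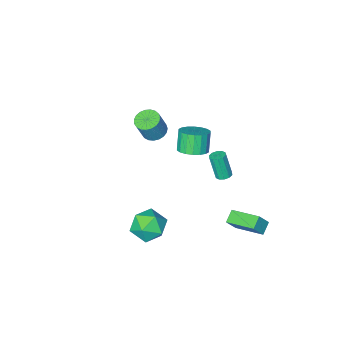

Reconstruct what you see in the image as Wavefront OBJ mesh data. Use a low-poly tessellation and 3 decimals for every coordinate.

v -2.28 3.067 -4.426
v -2.952 2.628 -3.956
v -3.048 4.874 -3.836
v -3.72 4.435 -3.366
v -1.6 3.045 -3.474
v -2.272 2.606 -3.004
v -2.368 4.852 -2.884
v -3.04 4.413 -2.414
v -2.129 1.887 -0.056
v -1.62 1.81 -0.131
v -1.462 1.297 1.482
v -1.971 1.373 1.556
v -1.661 2.113 -0.03
v -1.504 1.599 1.583
v -1.881 2.329 0.06
v -1.724 1.815 1.673
v -2.196 2.376 0.106
v -2.038 1.863 1.719
v -2.485 2.236 0.09
v -2.327 1.723 1.703
v -2.638 1.963 0.018
v -2.48 1.45 1.631
v -2.596 1.661 -0.083
v -2.439 1.147 1.53
v -2.376 1.445 -0.173
v -2.219 0.931 1.44
v -2.062 1.397 -0.219
v -1.904 0.884 1.394
v -1.773 1.537 -0.203
v -1.615 1.024 1.41
v 0.638 -1.475 2.899
v 1.347 -1.74 2.64
v 1.931 -1.609 4.102
v 1.222 -1.345 4.361
v 1.377 -1.411 2.598
v 1.96 -1.28 4.061
v 1.279 -1.093 2.609
v 1.862 -0.963 4.072
v 1.07 -0.842 2.67
v 1.653 -0.711 4.133
v 0.786 -0.7 2.77
v 1.37 -0.569 4.233
v 0.477 -0.692 2.893
v 1.061 -0.561 4.356
v 0.196 -0.819 3.017
v 0.779 -0.689 4.479
v -0.009 -1.06 3.12
v 0.575 -0.93 4.582
v -0.102 -1.373 3.185
v 0.482 -1.242 4.647
v -0.067 -1.703 3.2
v 0.517 -1.573 4.663
v 0.09 -1.994 3.164
v 0.674 -1.864 4.626
v 0.342 -2.196 3.081
v 0.925 -2.065 4.544
v 0.645 -2.272 2.967
v 1.228 -2.142 4.43
v 0.947 -2.211 2.841
v 1.53 -2.081 4.304
v 1.195 -2.023 2.725
v 1.779 -1.892 4.188
v 2.525 3.158 -0.77
v 3.397 3.992 -0.85
v 3.843 1.748 -1.09
v 4.715 2.582 -1.17
v 4.184 2.362 -0.106
v 3.37 3.233 0.092
v 3.87 2.507 -2.032
v 3.056 3.378 -1.834
v 4.228 3.589 -1.63
v 4.423 3.5 -0.439
v 2.817 2.24 -1.501
v 3.012 2.151 -0.31
v -3.36 -3.628 -3.058
v -2.563 -3.17 -2.616
v -3.002 -3.694 -1.281
v -3.8 -4.152 -1.722
v -2.886 -2.852 -2.597
v -3.325 -3.376 -1.262
v -3.302 -2.687 -2.669
v -3.742 -3.211 -1.334
v -3.731 -2.708 -2.818
v -4.17 -3.232 -1.483
v -4.086 -2.912 -3.015
v -4.525 -3.436 -1.68
v -4.297 -3.257 -3.22
v -4.736 -3.781 -1.885
v -4.323 -3.676 -3.393
v -4.762 -4.2 -2.058
v -4.158 -4.086 -3.499
v -4.597 -4.61 -2.164
v -3.835 -4.404 -3.518
v -4.274 -4.928 -2.183
v -3.418 -4.569 -3.446
v -3.858 -5.093 -2.111
v -2.99 -4.548 -3.297
v -3.429 -5.072 -1.962
v -2.635 -4.344 -3.1
v -3.074 -4.868 -1.765
v -2.424 -3.999 -2.895
v -2.863 -4.523 -1.56
v -2.398 -3.58 -2.722
v -2.837 -4.104 -1.387
f 2 4 1
f 5 2 1
f 1 4 3
f 3 5 1
f 2 8 4
f 6 2 5
f 6 8 2
f 4 8 3
f 7 5 3
f 3 8 7
f 7 6 5
f 8 6 7
f 10 9 13
f 10 13 11
f 11 13 14
f 11 14 12
f 13 9 15
f 13 15 14
f 14 15 16
f 14 16 12
f 15 9 17
f 15 17 16
f 16 17 18
f 16 18 12
f 17 9 19
f 17 19 18
f 18 19 20
f 18 20 12
f 19 9 21
f 19 21 20
f 20 21 22
f 20 22 12
f 21 9 23
f 21 23 22
f 22 23 24
f 22 24 12
f 23 9 25
f 23 25 24
f 24 25 26
f 24 26 12
f 25 9 27
f 25 27 26
f 26 27 28
f 26 28 12
f 27 9 29
f 27 29 28
f 28 29 30
f 28 30 12
f 29 9 10
f 29 10 30
f 30 10 11
f 30 11 12
f 32 31 35
f 32 35 33
f 33 35 36
f 33 36 34
f 35 31 37
f 35 37 36
f 36 37 38
f 36 38 34
f 37 31 39
f 37 39 38
f 38 39 40
f 38 40 34
f 39 31 41
f 39 41 40
f 40 41 42
f 40 42 34
f 41 31 43
f 41 43 42
f 42 43 44
f 42 44 34
f 43 31 45
f 43 45 44
f 44 45 46
f 44 46 34
f 45 31 47
f 45 47 46
f 46 47 48
f 46 48 34
f 47 31 49
f 47 49 48
f 48 49 50
f 48 50 34
f 49 31 51
f 49 51 50
f 50 51 52
f 50 52 34
f 51 31 53
f 51 53 52
f 52 53 54
f 52 54 34
f 53 31 55
f 53 55 54
f 54 55 56
f 54 56 34
f 55 31 57
f 55 57 56
f 56 57 58
f 56 58 34
f 57 31 59
f 57 59 58
f 58 59 60
f 58 60 34
f 59 31 61
f 59 61 60
f 60 61 62
f 60 62 34
f 61 31 32
f 61 32 62
f 62 32 33
f 62 33 34
f 63 74 68
f 63 68 64
f 63 64 70
f 63 70 73
f 63 73 74
f 64 68 72
f 68 74 67
f 74 73 65
f 73 70 69
f 70 64 71
f 66 72 67
f 66 67 65
f 66 65 69
f 66 69 71
f 66 71 72
f 67 72 68
f 65 67 74
f 69 65 73
f 71 69 70
f 72 71 64
f 76 75 79
f 76 79 77
f 77 79 80
f 77 80 78
f 79 75 81
f 79 81 80
f 80 81 82
f 80 82 78
f 81 75 83
f 81 83 82
f 82 83 84
f 82 84 78
f 83 75 85
f 83 85 84
f 84 85 86
f 84 86 78
f 85 75 87
f 85 87 86
f 86 87 88
f 86 88 78
f 87 75 89
f 87 89 88
f 88 89 90
f 88 90 78
f 89 75 91
f 89 91 90
f 90 91 92
f 90 92 78
f 91 75 93
f 91 93 92
f 92 93 94
f 92 94 78
f 93 75 95
f 93 95 94
f 94 95 96
f 94 96 78
f 95 75 97
f 95 97 96
f 96 97 98
f 96 98 78
f 97 75 99
f 97 99 98
f 98 99 100
f 98 100 78
f 99 75 101
f 99 101 100
f 100 101 102
f 100 102 78
f 101 75 103
f 101 103 102
f 102 103 104
f 102 104 78
f 103 75 76
f 103 76 104
f 104 76 77
f 104 77 78



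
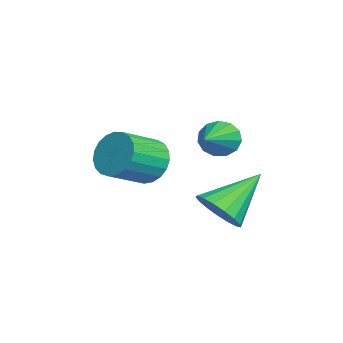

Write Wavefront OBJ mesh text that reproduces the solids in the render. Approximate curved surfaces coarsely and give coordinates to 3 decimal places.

v 0.898 2.486 3.199
v 1.209 2.711 2.543
v 2.622 1.914 3.821
v 1.226 3.048 2.807
v 1.139 3.207 3.195
v 0.975 3.137 3.584
v 0.787 2.86 3.851
v 0.634 2.464 3.911
v 0.565 2.076 3.745
v 0.602 1.817 3.406
v 0.732 1.771 3.001
v 0.916 1.952 2.658
v 1.094 2.302 2.488
v 1.858 2.418 0.267
v 2.225 1.92 1.04
v 0.982 3.862 1.613
v 2.567 2.229 0.931
v 2.747 2.581 0.67
v 2.723 2.896 0.317
v 2.501 3.101 -0.048
v 2.131 3.15 -0.341
v 1.699 3.031 -0.494
v 1.303 2.771 -0.473
v 1.034 2.431 -0.283
v 0.954 2.087 0.034
v 1.081 1.819 0.404
v 1.386 1.689 0.742
v 1.799 1.725 0.972
v -1.16 0.171 1.344
v -0.694 -0.002 0.487
v 0.245 -1.203 1.239
v -0.22 -1.031 2.096
v -0.457 0.289 0.656
v 0.482 -0.912 1.408
v -0.342 0.56 0.944
v 0.597 -0.642 1.696
v -0.367 0.763 1.301
v 0.572 -0.438 2.053
v -0.53 0.864 1.666
v 0.409 -0.338 2.417
v -0.802 0.845 1.975
v 0.137 -0.357 2.726
v -1.135 0.709 2.175
v -0.196 -0.492 2.926
v -1.473 0.48 2.231
v -0.534 -0.721 2.982
v -1.756 0.198 2.134
v -0.817 -1.003 2.885
v -1.937 -0.089 1.9
v -0.997 -1.29 2.652
v -1.982 -0.331 1.57
v -1.043 -1.532 2.322
v -1.886 -0.486 1.202
v -0.947 -1.688 1.953
v -1.664 -0.528 0.857
v -0.725 -1.73 1.609
v -1.355 -0.449 0.597
v -0.416 -1.651 1.349
v -1.012 -0.263 0.467
v -0.073 -1.464 1.218
f 2 1 4
f 2 4 3
f 4 1 5
f 4 5 3
f 5 1 6
f 5 6 3
f 6 1 7
f 6 7 3
f 7 1 8
f 7 8 3
f 8 1 9
f 8 9 3
f 9 1 10
f 9 10 3
f 10 1 11
f 10 11 3
f 11 1 12
f 11 12 3
f 12 1 13
f 12 13 3
f 13 1 2
f 13 2 3
f 15 14 17
f 15 17 16
f 17 14 18
f 17 18 16
f 18 14 19
f 18 19 16
f 19 14 20
f 19 20 16
f 20 14 21
f 20 21 16
f 21 14 22
f 21 22 16
f 22 14 23
f 22 23 16
f 23 14 24
f 23 24 16
f 24 14 25
f 24 25 16
f 25 14 26
f 25 26 16
f 26 14 27
f 26 27 16
f 27 14 28
f 27 28 16
f 28 14 15
f 28 15 16
f 30 29 33
f 30 33 31
f 31 33 34
f 31 34 32
f 33 29 35
f 33 35 34
f 34 35 36
f 34 36 32
f 35 29 37
f 35 37 36
f 36 37 38
f 36 38 32
f 37 29 39
f 37 39 38
f 38 39 40
f 38 40 32
f 39 29 41
f 39 41 40
f 40 41 42
f 40 42 32
f 41 29 43
f 41 43 42
f 42 43 44
f 42 44 32
f 43 29 45
f 43 45 44
f 44 45 46
f 44 46 32
f 45 29 47
f 45 47 46
f 46 47 48
f 46 48 32
f 47 29 49
f 47 49 48
f 48 49 50
f 48 50 32
f 49 29 51
f 49 51 50
f 50 51 52
f 50 52 32
f 51 29 53
f 51 53 52
f 52 53 54
f 52 54 32
f 53 29 55
f 53 55 54
f 54 55 56
f 54 56 32
f 55 29 57
f 55 57 56
f 56 57 58
f 56 58 32
f 57 29 59
f 57 59 58
f 58 59 60
f 58 60 32
f 59 29 30
f 59 30 60
f 60 30 31
f 60 31 32



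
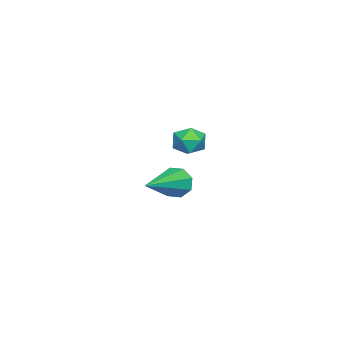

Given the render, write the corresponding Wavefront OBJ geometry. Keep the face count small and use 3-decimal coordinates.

v -2.539 -2.361 2.442
v -2.04 -1.888 2.347
v -1.84 -2.972 3.073
v -1.341 -2.499 2.978
v -1.897 -2.344 3.363
v -2.329 -1.966 2.973
v -1.551 -2.894 2.447
v -1.983 -2.516 2.057
v -1.429 -2.218 2.35
v -1.643 -1.878 2.916
v -2.237 -2.982 2.504
v -2.451 -2.642 3.07
v 1.079 -1.835 2.028
v 1.302 -1.558 1.472
v 3.121 -2.145 2.692
v 1.233 -1.221 1.841
v 1.073 -1.244 2.32
v 0.917 -1.613 2.628
v 0.856 -2.112 2.584
v 0.925 -2.449 2.214
v 1.084 -2.427 1.735
v 1.24 -2.058 1.428
f 1 12 6
f 1 6 2
f 1 2 8
f 1 8 11
f 1 11 12
f 2 6 10
f 6 12 5
f 12 11 3
f 11 8 7
f 8 2 9
f 4 10 5
f 4 5 3
f 4 3 7
f 4 7 9
f 4 9 10
f 5 10 6
f 3 5 12
f 7 3 11
f 9 7 8
f 10 9 2
f 14 13 16
f 14 16 15
f 16 13 17
f 16 17 15
f 17 13 18
f 17 18 15
f 18 13 19
f 18 19 15
f 19 13 20
f 19 20 15
f 20 13 21
f 20 21 15
f 21 13 22
f 21 22 15
f 22 13 14
f 22 14 15



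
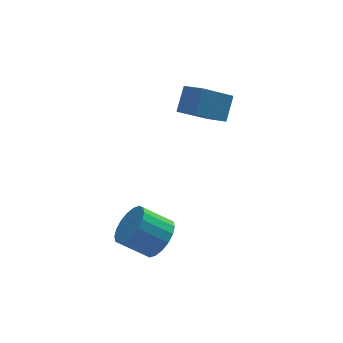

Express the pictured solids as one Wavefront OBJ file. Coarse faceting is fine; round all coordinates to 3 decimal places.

v -1.944 -0.08 -3.446
v -1.634 -0.518 -2.908
v -2.526 -0.299 -2.216
v -2.836 0.14 -2.754
v -1.506 -0.213 -2.84
v -2.398 0.006 -2.147
v -1.464 0.119 -2.891
v -2.356 0.338 -2.199
v -1.518 0.411 -3.052
v -2.41 0.63 -2.36
v -1.656 0.606 -3.292
v -2.547 0.825 -2.599
v -1.851 0.666 -3.562
v -2.742 0.885 -2.869
v -2.064 0.578 -3.809
v -2.956 0.797 -3.116
v -2.254 0.359 -3.984
v -3.146 0.578 -3.292
v -2.382 0.054 -4.053
v -3.274 0.273 -3.36
v -2.424 -0.278 -4.001
v -3.316 -0.059 -3.309
v -2.37 -0.57 -3.84
v -3.262 -0.351 -3.148
v -2.233 -0.765 -3.601
v -3.124 -0.546 -2.908
v -2.038 -0.825 -3.331
v -2.929 -0.606 -2.638
v -1.824 -0.737 -3.084
v -2.716 -0.518 -2.391
v 1.006 3.101 -0.913
v -0.081 2.807 -0.132
v 0.576 3.821 -1.24
v -0.511 3.527 -0.459
v 1.391 3.673 -0.161
v 0.304 3.379 0.62
v 0.961 4.393 -0.488
v -0.126 4.099 0.293
f 2 1 5
f 2 5 3
f 3 5 6
f 3 6 4
f 5 1 7
f 5 7 6
f 6 7 8
f 6 8 4
f 7 1 9
f 7 9 8
f 8 9 10
f 8 10 4
f 9 1 11
f 9 11 10
f 10 11 12
f 10 12 4
f 11 1 13
f 11 13 12
f 12 13 14
f 12 14 4
f 13 1 15
f 13 15 14
f 14 15 16
f 14 16 4
f 15 1 17
f 15 17 16
f 16 17 18
f 16 18 4
f 17 1 19
f 17 19 18
f 18 19 20
f 18 20 4
f 19 1 21
f 19 21 20
f 20 21 22
f 20 22 4
f 21 1 23
f 21 23 22
f 22 23 24
f 22 24 4
f 23 1 25
f 23 25 24
f 24 25 26
f 24 26 4
f 25 1 27
f 25 27 26
f 26 27 28
f 26 28 4
f 27 1 29
f 27 29 28
f 28 29 30
f 28 30 4
f 29 1 2
f 29 2 30
f 30 2 3
f 30 3 4
f 32 34 31
f 35 32 31
f 31 34 33
f 33 35 31
f 32 38 34
f 36 32 35
f 36 38 32
f 34 38 33
f 37 35 33
f 33 38 37
f 37 36 35
f 38 36 37

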